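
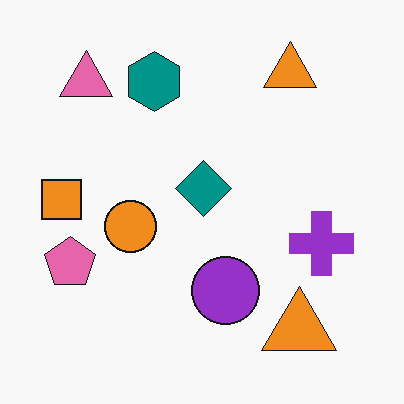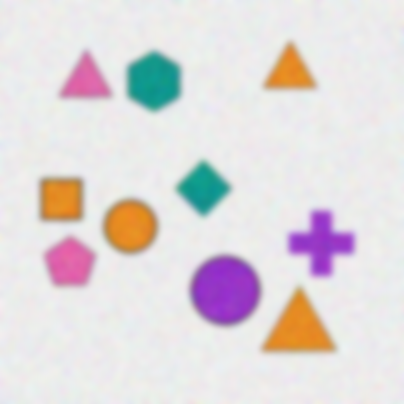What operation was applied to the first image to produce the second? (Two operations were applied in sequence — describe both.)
The image was degraded with heavy additive noise, then moderately blurred.

Random speckle covers the whole image, including the flat background. Shape edges and outlines are uniformly softened across the whole image.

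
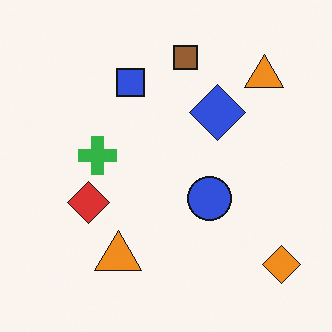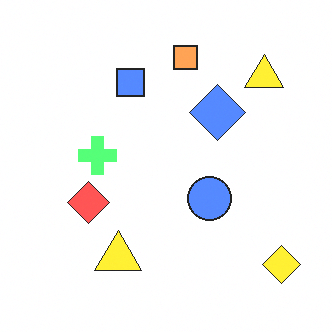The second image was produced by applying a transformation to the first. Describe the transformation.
The image was brightened a lot.

Every pixel — background and shapes alike — is uniformly brightened.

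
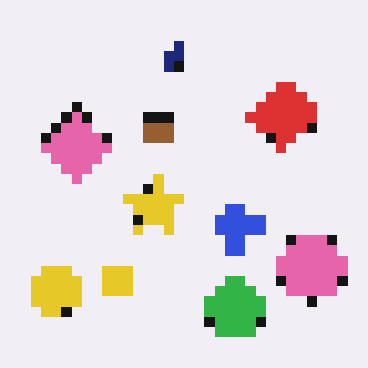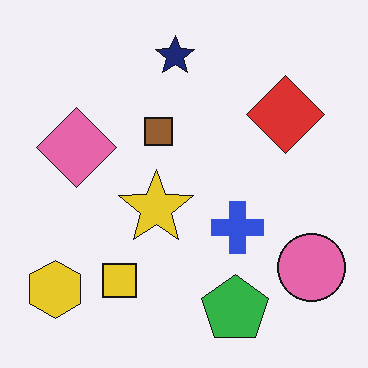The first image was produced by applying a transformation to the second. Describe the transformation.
This is the original image heavily pixelated into large blocks.

Shapes are reduced to large square blocks; fine edges and outlines are lost — a downscale-then-upscale (mosaic) effect.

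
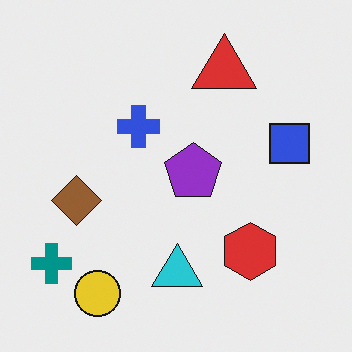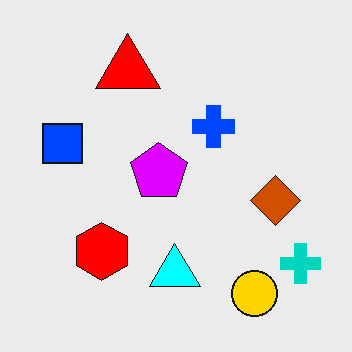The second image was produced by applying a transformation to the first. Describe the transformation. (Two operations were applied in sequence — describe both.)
It was made much more vivid (saturation change), then flipped horizontally (left ↔ right).

All colors are more vivid — a global saturation change. The teal cross is in the bottom-left of the first image and the bottom-right of the second — shapes on opposite sides of the vertical midline have swapped in a mirror flip.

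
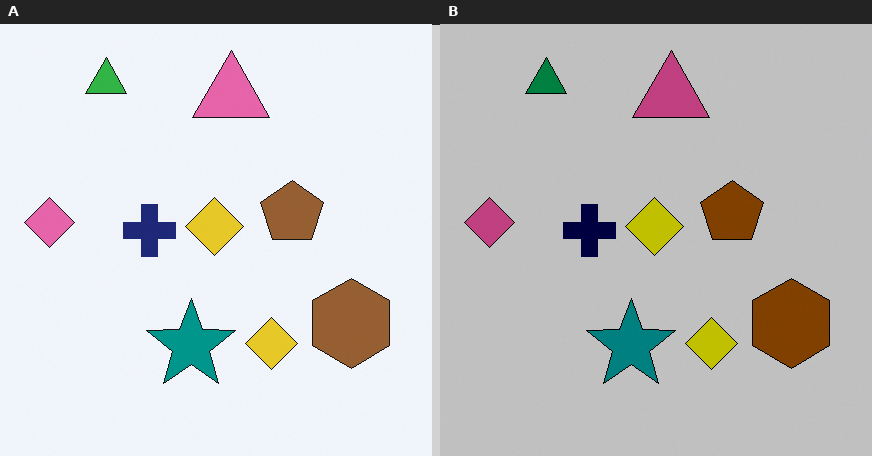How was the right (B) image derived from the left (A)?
This is the original image aggressively posterized.

Each flat color has snapped to a coarser quantized level — most visibly, the near-white background has dropped to a flat grey.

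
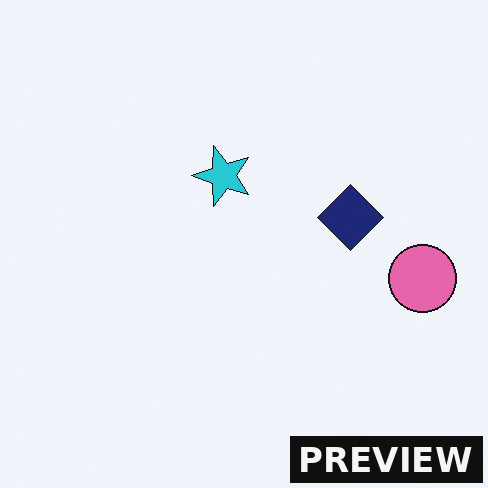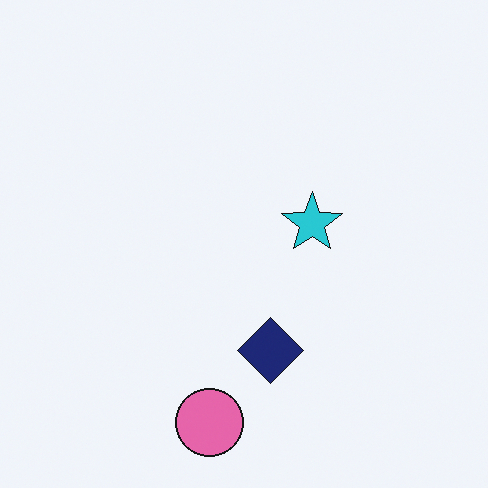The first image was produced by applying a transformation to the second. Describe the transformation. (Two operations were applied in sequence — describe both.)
The transformation is: rotated 90° counter-clockwise, then watermarked with the text "PREVIEW" in the lower-right corner.

The pink circle sits in the bottom of the second image and the right of the first — consistent with a whole-image 90° counter-clockwise rotation. A dark label reading "PREVIEW" appears in the lower-right corner.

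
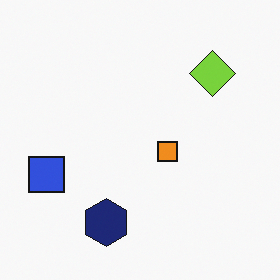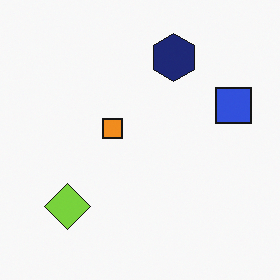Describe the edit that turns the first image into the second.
This is the original image rotated 180°.

The blue square sits in the left of the first image and the right of the second — consistent with a whole-image 180° rotation.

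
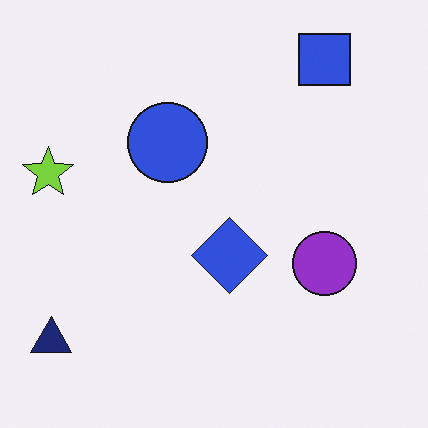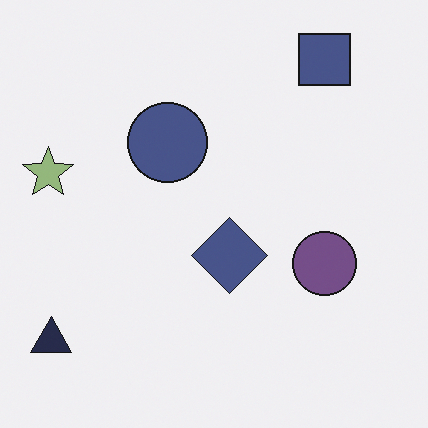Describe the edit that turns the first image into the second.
The transformation is: heavily desaturated.

All colors are more muted and greyish — a global saturation change.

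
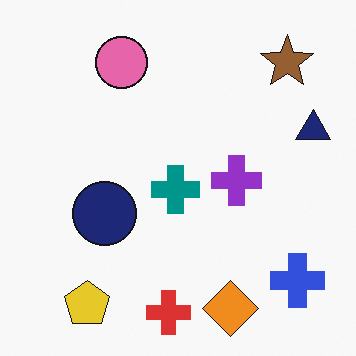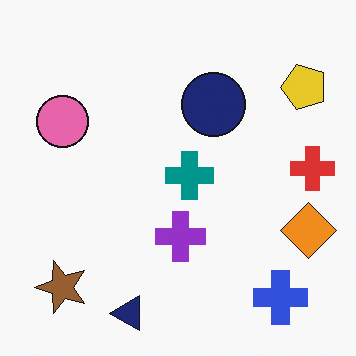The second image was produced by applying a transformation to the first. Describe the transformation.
The second image is the first transposed (reflected across the top-left ↔ bottom-right diagonal).

Shapes have swapped their row and column positions — what was in the top-right is now in the bottom-left — a diagonal reflection.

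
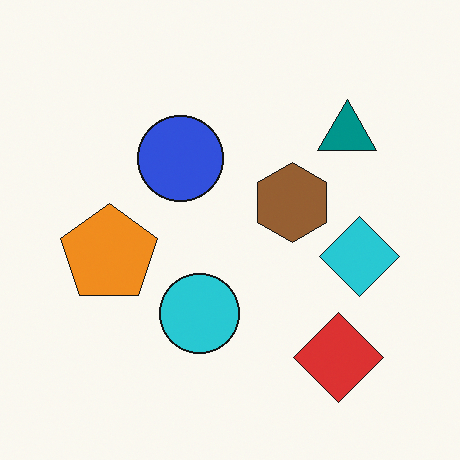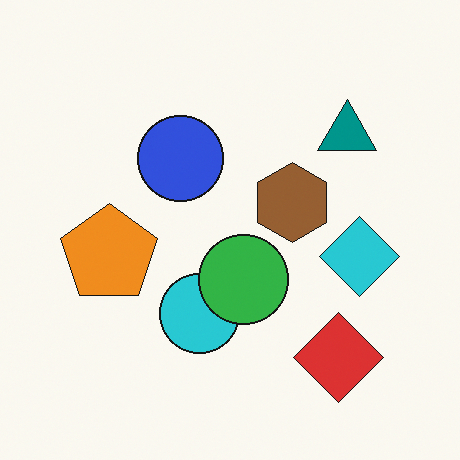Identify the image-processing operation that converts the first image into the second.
Overlaid with an additional green circle.

A green circle appears in the second image that is absent from the first.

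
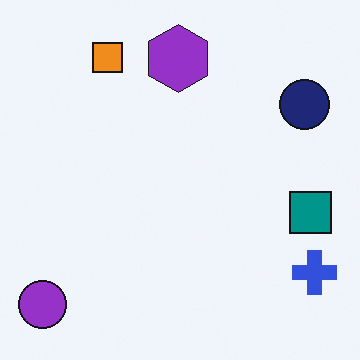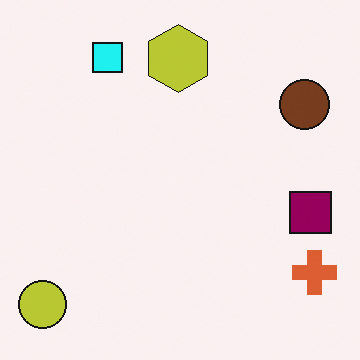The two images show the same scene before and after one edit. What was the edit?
Hue-shifted noticeably.

Every shape's color has rotated by the same amount around the hue wheel — a uniform hue shift.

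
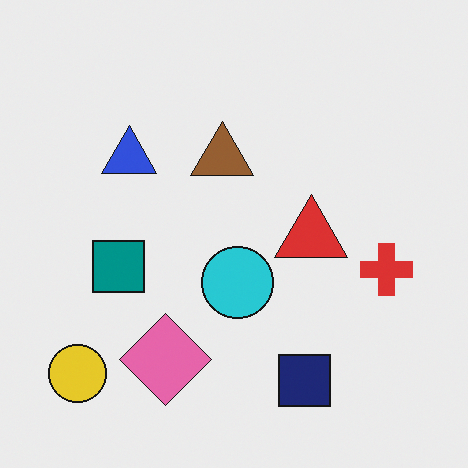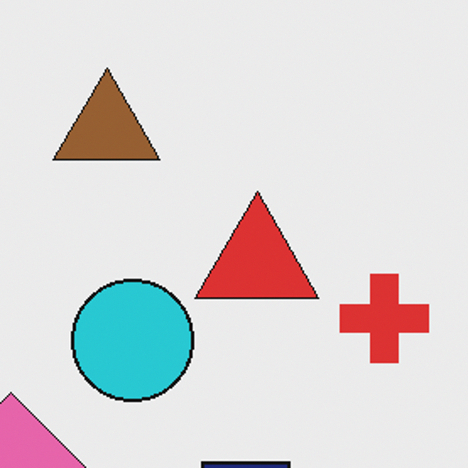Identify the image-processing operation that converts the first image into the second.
It was cropped tightly and scaled back up.

The visible shapes are larger and the field of view is narrower; shapes near the original edges may be partly or wholly outside the frame — a crop-and-rescale.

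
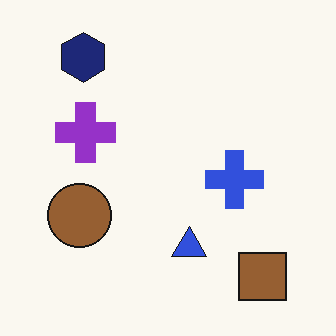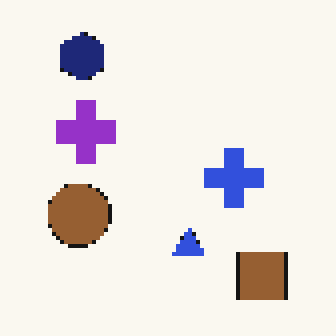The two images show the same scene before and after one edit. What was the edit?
Lightly pixelated (a mild mosaic effect).

Shapes are reduced to large square blocks; fine edges and outlines are lost — a downscale-then-upscale (mosaic) effect.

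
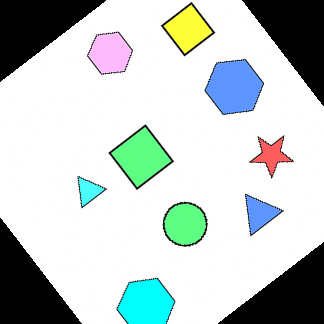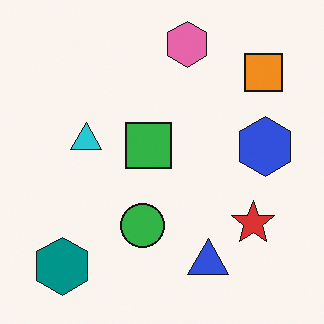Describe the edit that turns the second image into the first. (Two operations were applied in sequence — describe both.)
Noticeably brightened, then rotated counter-clockwise by a large amount — several tens of degrees.

Every pixel — background and shapes alike — is uniformly brightened. Every shape is tilted by the same angle and the image corners show triangular fill wedges — a whole-image rotation by a non-right angle.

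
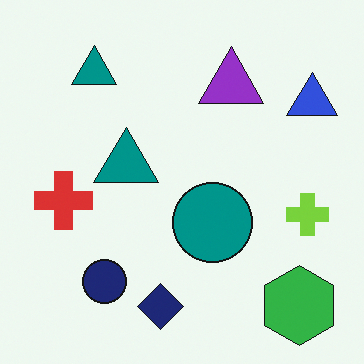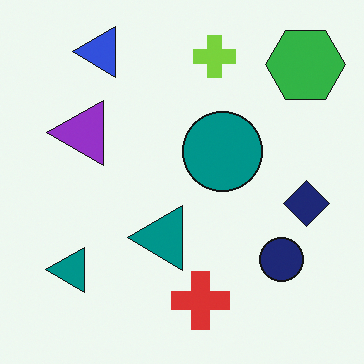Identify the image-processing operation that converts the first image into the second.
The transformation is: rotated 90° counter-clockwise.

The green hexagon sits in the bottom-right of the first image and the top-right of the second — consistent with a whole-image 90° counter-clockwise rotation.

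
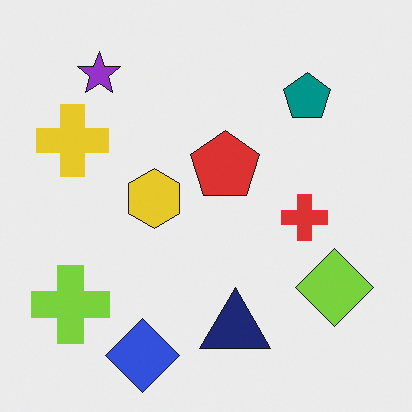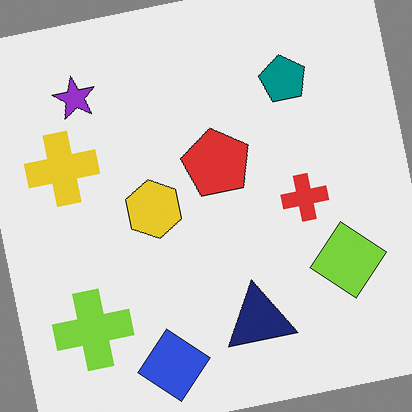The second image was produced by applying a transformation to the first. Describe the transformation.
The image was rotated counter-clockwise by a few degrees.

Every shape is tilted by the same angle and the image corners show triangular fill wedges — a whole-image rotation by a non-right angle.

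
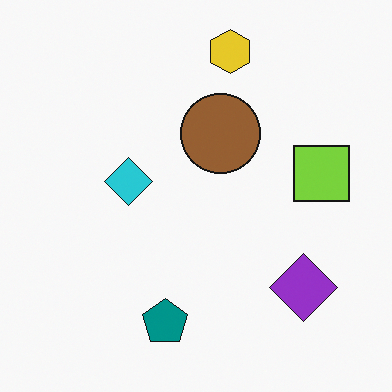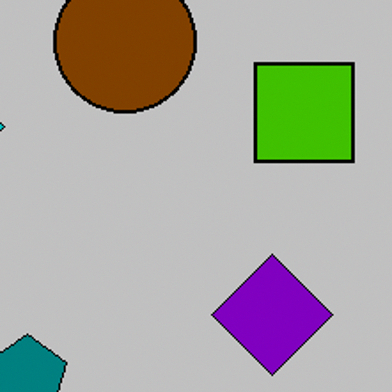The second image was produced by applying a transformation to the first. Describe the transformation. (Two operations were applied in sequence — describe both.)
Heavily posterized to just a handful of flat colors, then cropped tightly and scaled back up.

Each flat color has snapped to a coarser quantized level — most visibly, the near-white background has dropped to a flat grey. The visible shapes are larger and the field of view is narrower; shapes near the original edges may be partly or wholly outside the frame — a crop-and-rescale.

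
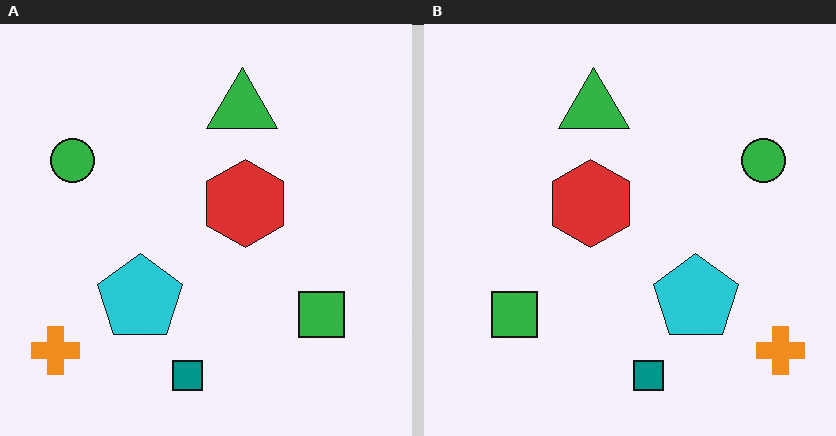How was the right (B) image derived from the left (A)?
This is the original image flipped horizontally (left ↔ right).

The orange cross is in the bottom-left of the left (A) image and the bottom-right of the right (B) — shapes on opposite sides of the vertical midline have swapped in a mirror flip.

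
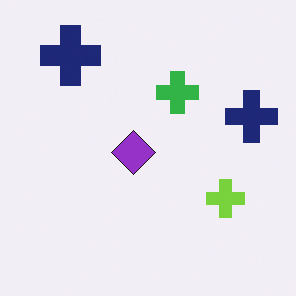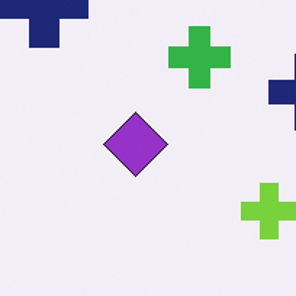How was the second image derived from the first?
It was cropped to a modestly smaller region and rescaled.

The visible shapes are larger and the field of view is narrower; shapes near the original edges may be partly or wholly outside the frame — a crop-and-rescale.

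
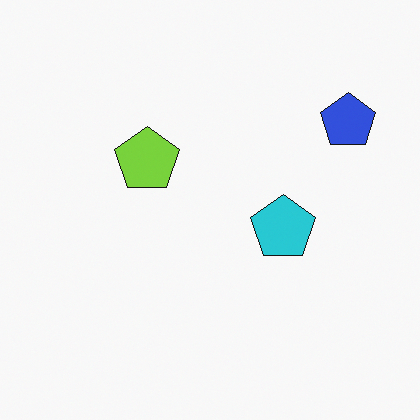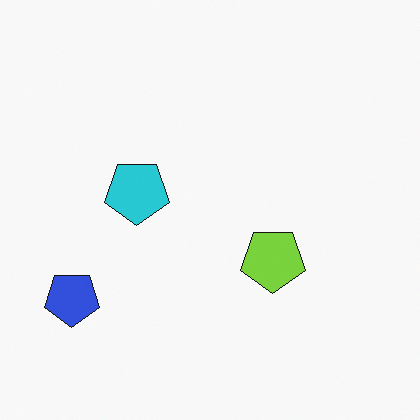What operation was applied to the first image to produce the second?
It was rotated 180°.

The blue pentagon sits in the top-right of the first image and the bottom-left of the second — consistent with a whole-image 180° rotation.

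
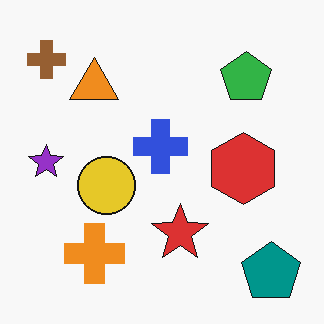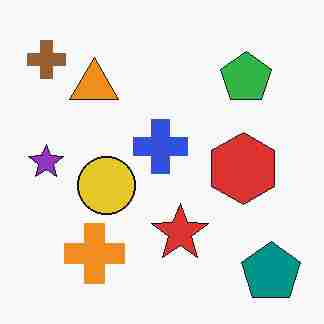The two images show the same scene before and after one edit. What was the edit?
The second image is the first heavily JPEG-compressed with obvious blocking artifacts.

Blocky 8×8 compression artifacts appear around shape edges and the flat background shows ringing — characteristic JPEG degradation.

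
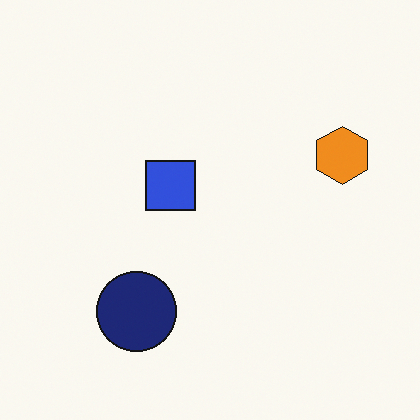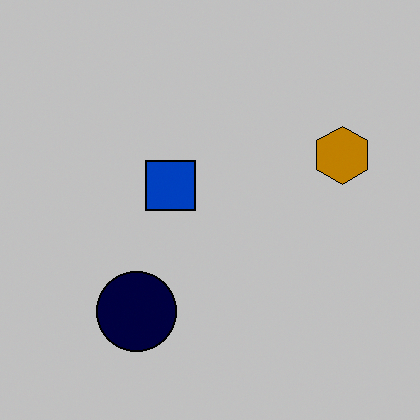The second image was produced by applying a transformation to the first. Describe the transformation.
It was aggressively posterized.

Each flat color has snapped to a coarser quantized level — most visibly, the near-white background has dropped to a flat grey.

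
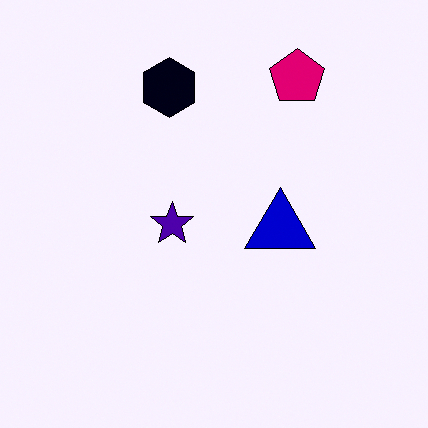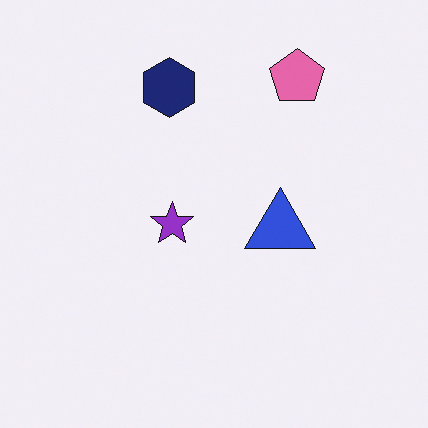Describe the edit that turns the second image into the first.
This is the original image boosted in contrast.

Tones are pushed away from mid-grey across the whole image — a global contrast change.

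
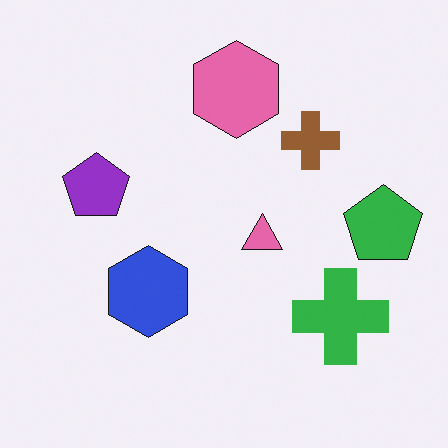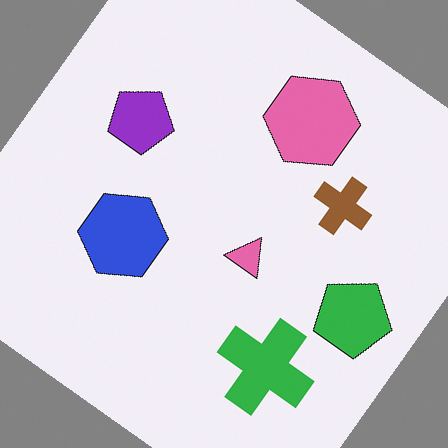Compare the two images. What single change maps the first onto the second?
It was rotated clockwise by a large amount — several tens of degrees.

Every shape is tilted by the same angle and the image corners show triangular fill wedges — a whole-image rotation by a non-right angle.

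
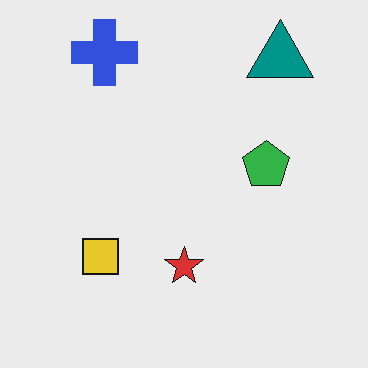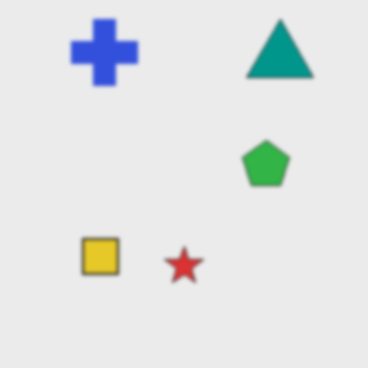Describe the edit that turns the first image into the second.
The second image is the first lightly blurred.

Shape edges and outlines are uniformly softened across the whole image.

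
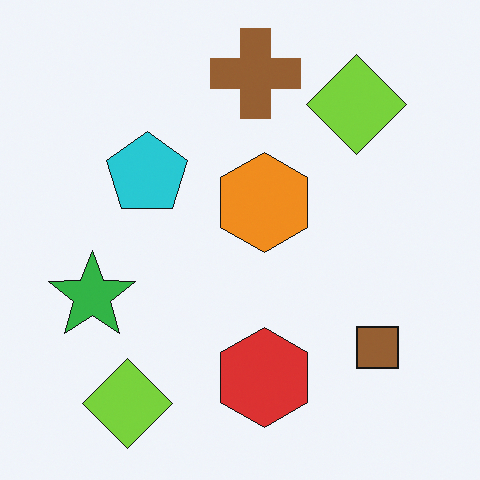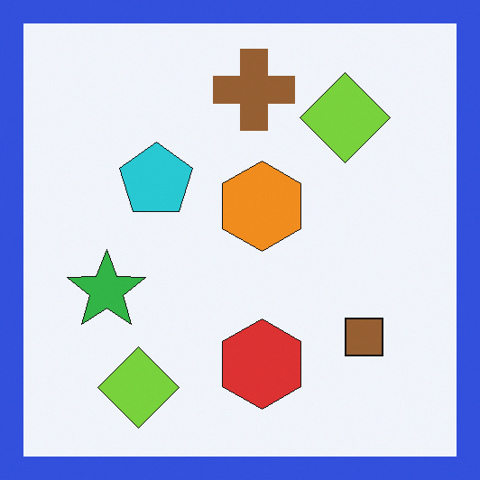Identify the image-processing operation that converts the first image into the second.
Framed with a blue border.

A solid blue frame runs around the edge of the second image, with the content slightly shrunk inside it.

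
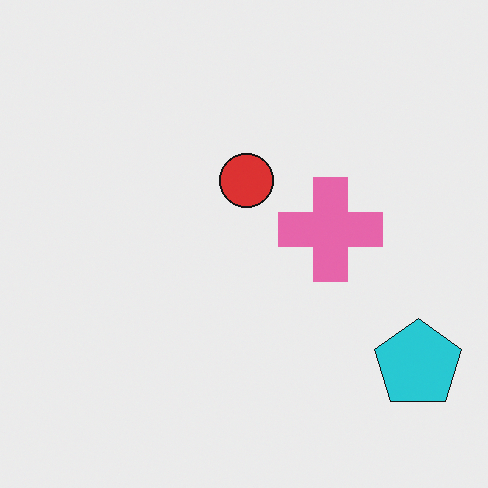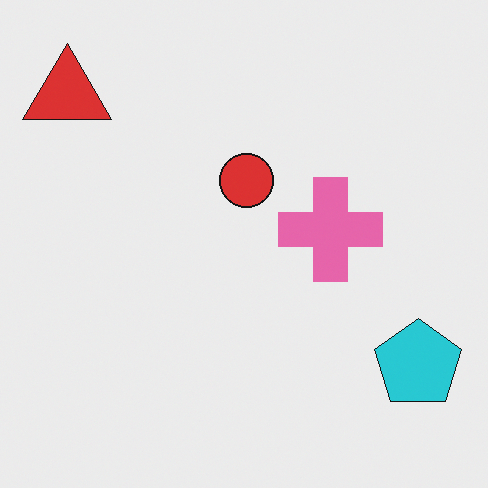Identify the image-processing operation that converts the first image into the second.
The transformation is: overlaid with an additional red triangle.

A red triangle appears in the second image that is absent from the first.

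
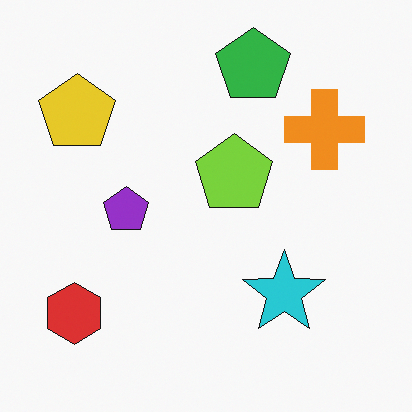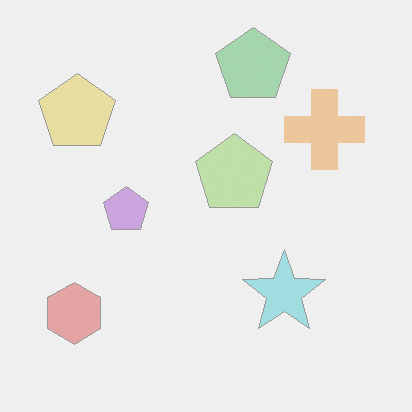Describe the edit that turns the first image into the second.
The image was given much lower contrast.

Tones are pushed toward mid-grey across the whole image — a global contrast change.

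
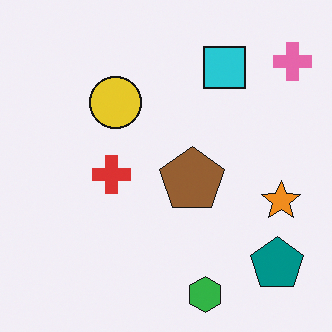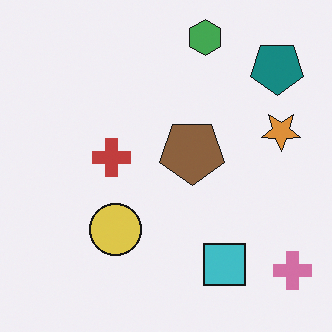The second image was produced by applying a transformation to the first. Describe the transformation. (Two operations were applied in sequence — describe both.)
It was flipped vertically (top ↔ bottom), then slightly desaturated.

The green hexagon is in the bottom of the first image and the top of the second — shapes on opposite sides of the horizontal midline have swapped in a mirror flip. All colors are more muted and greyish — a global saturation change.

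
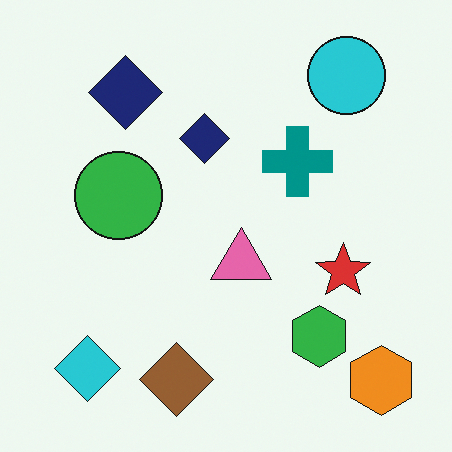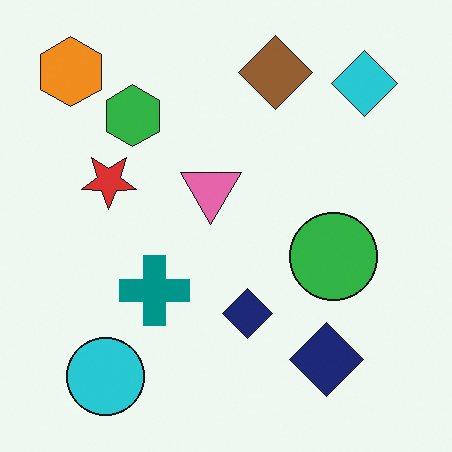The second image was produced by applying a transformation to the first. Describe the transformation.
It was rotated 180°.

The orange hexagon sits in the bottom-right of the first image and the top-left of the second — consistent with a whole-image 180° rotation.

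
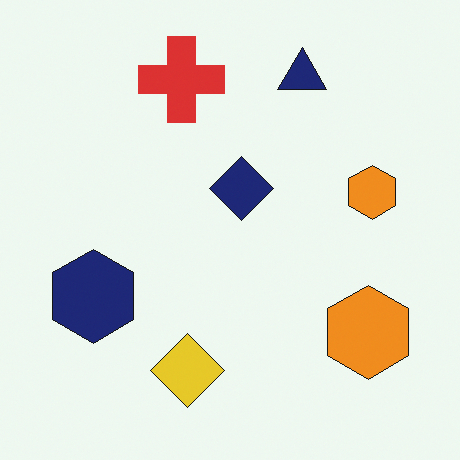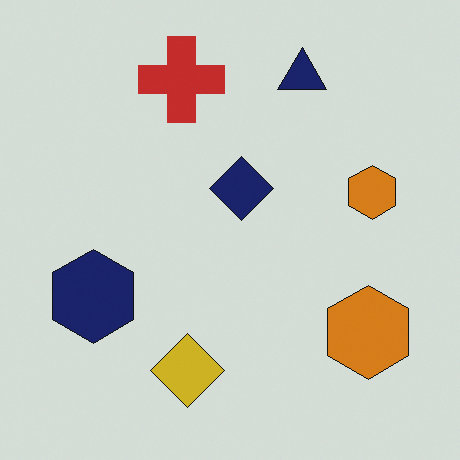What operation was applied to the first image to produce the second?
The image was darkened a little.

Every pixel — background and shapes alike — is uniformly darkened.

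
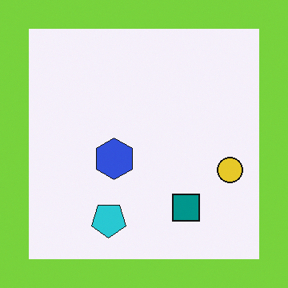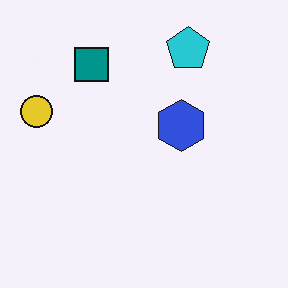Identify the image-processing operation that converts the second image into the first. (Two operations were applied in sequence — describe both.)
This is the original image rotated 180°, then framed with a lime border.

The yellow circle sits in the left of the second image and the right of the first — consistent with a whole-image 180° rotation. A solid lime frame runs around the edge of the first image, with the content slightly shrunk inside it.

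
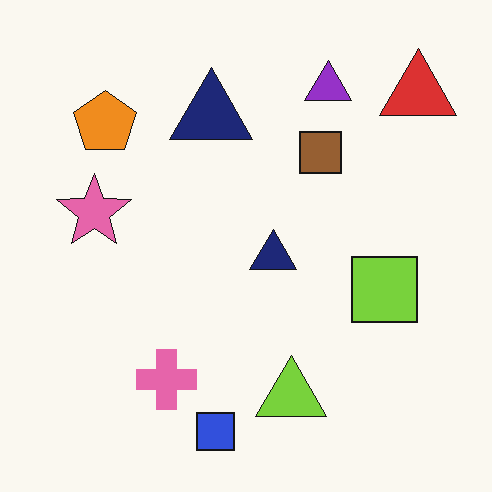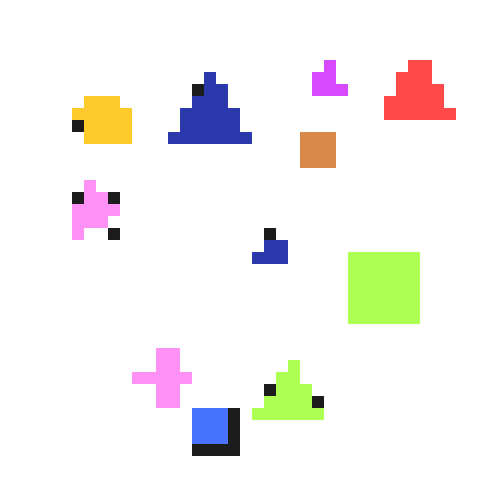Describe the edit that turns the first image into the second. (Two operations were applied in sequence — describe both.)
Noticeably brightened, then coarsely pixelated.

Every pixel — background and shapes alike — is uniformly brightened. Shapes are reduced to large square blocks; fine edges and outlines are lost — a downscale-then-upscale (mosaic) effect.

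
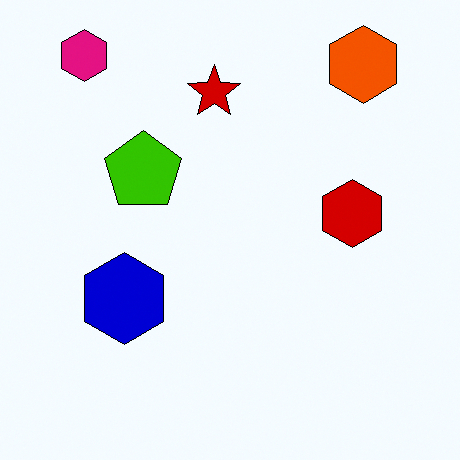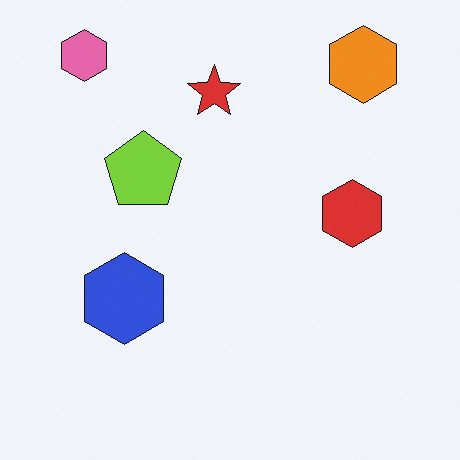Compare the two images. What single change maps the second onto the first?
It was boosted in contrast.

Tones are pushed away from mid-grey across the whole image — a global contrast change.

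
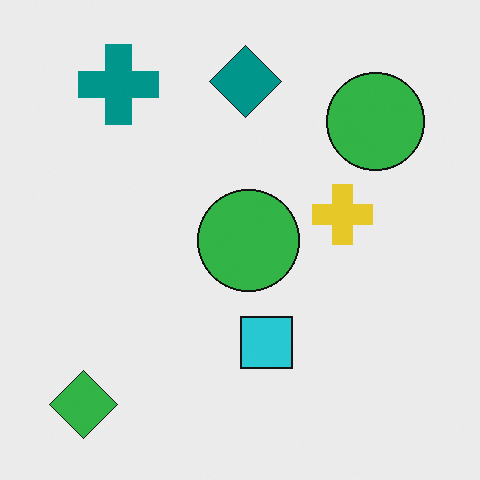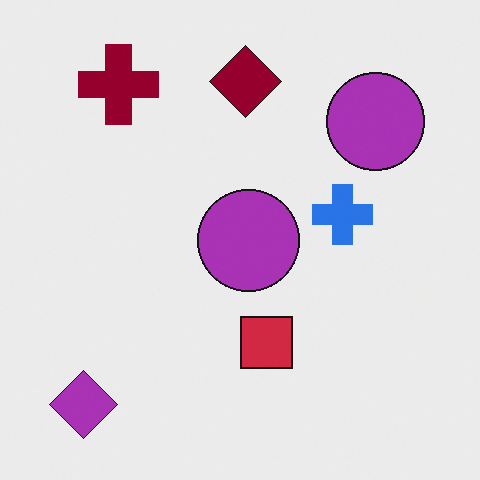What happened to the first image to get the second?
The image was hue-shifted by a large amount.

Every shape's color has rotated by the same amount around the hue wheel — a uniform hue shift.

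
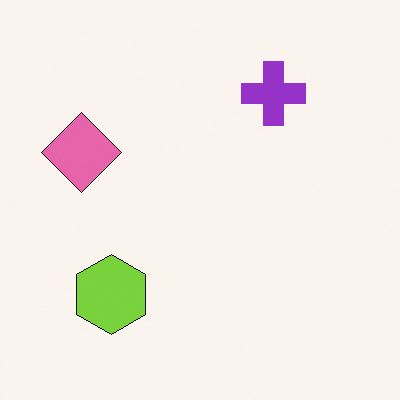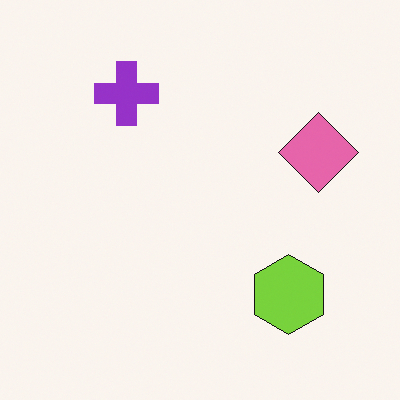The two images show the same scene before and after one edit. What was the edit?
This is the original image flipped horizontally (left ↔ right).

The pink diamond is in the left of the first image and the right of the second — shapes on opposite sides of the vertical midline have swapped in a mirror flip.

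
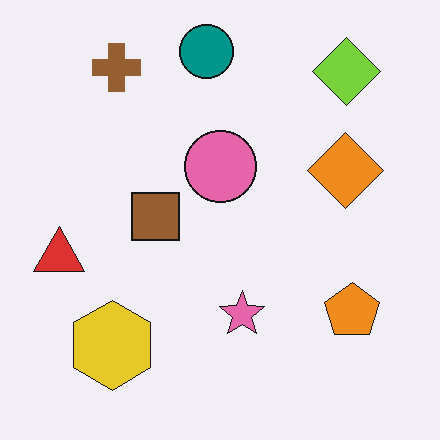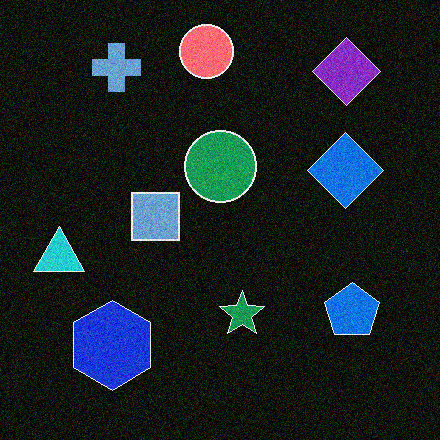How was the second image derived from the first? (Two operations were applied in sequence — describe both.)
The transformation is: color-inverted (negative), then degraded with moderate additive noise.

The light background has become dark and every shape's color is its complement — a photographic negative. Random speckle covers the whole image, including the flat background.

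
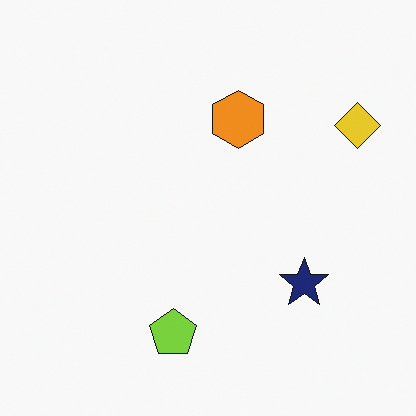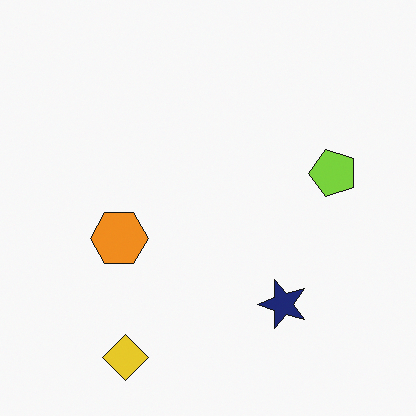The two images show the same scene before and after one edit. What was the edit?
The image was transposed (reflected across the top-left ↔ bottom-right diagonal).

Shapes have swapped their row and column positions — what was in the top-right is now in the bottom-left — a diagonal reflection.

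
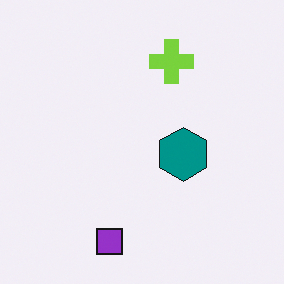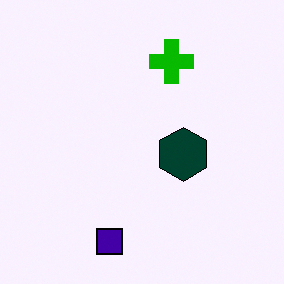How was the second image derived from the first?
The image was boosted in contrast.

Tones are pushed away from mid-grey across the whole image — a global contrast change.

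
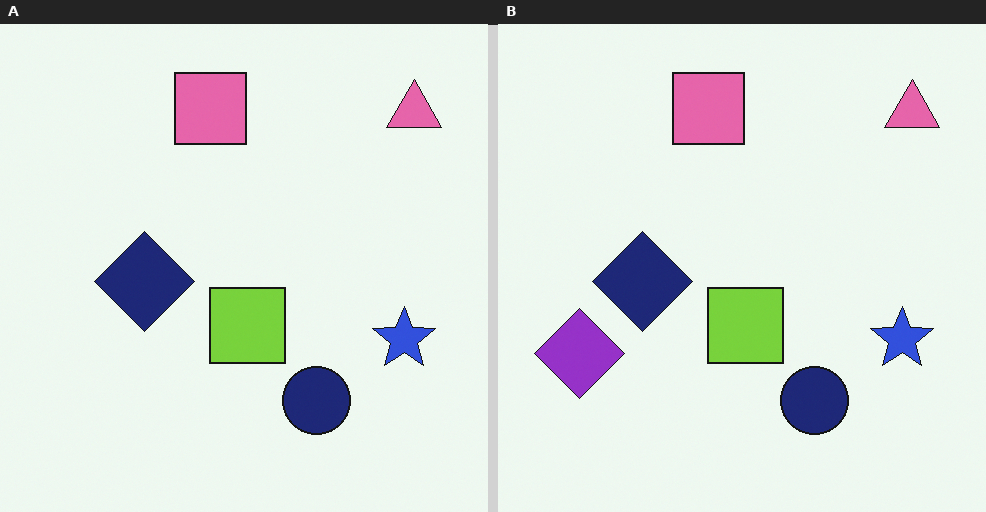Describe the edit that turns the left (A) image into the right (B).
The image was overlaid with an additional purple diamond.

A purple diamond appears in the right (B) image that is absent from the left (A).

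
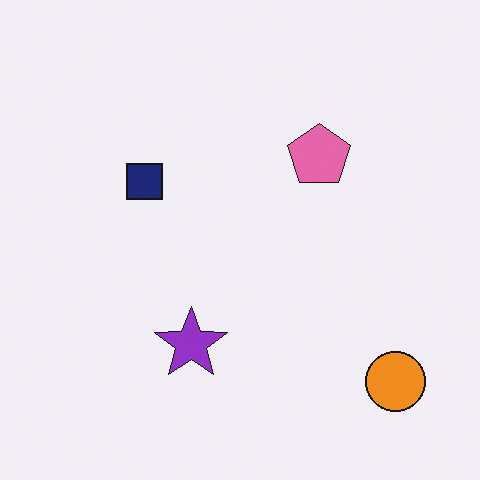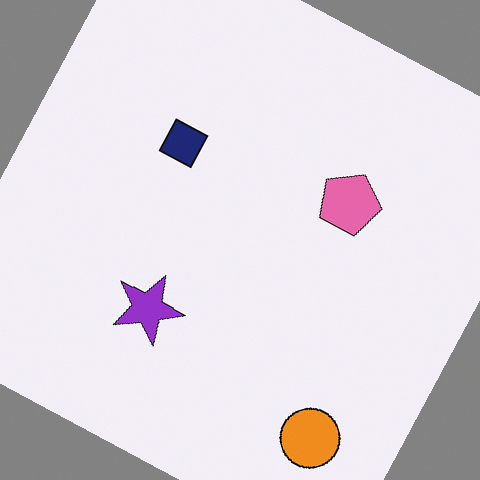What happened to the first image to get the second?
It was rotated clockwise by a moderate amount.

Every shape is tilted by the same angle and the image corners show triangular fill wedges — a whole-image rotation by a non-right angle.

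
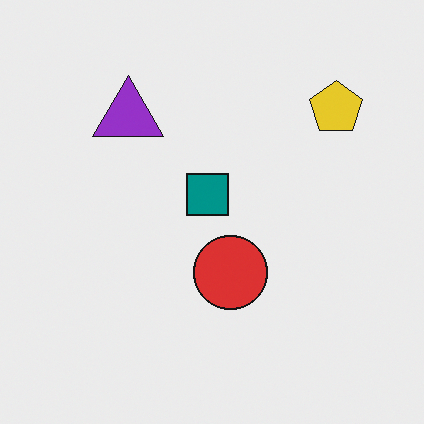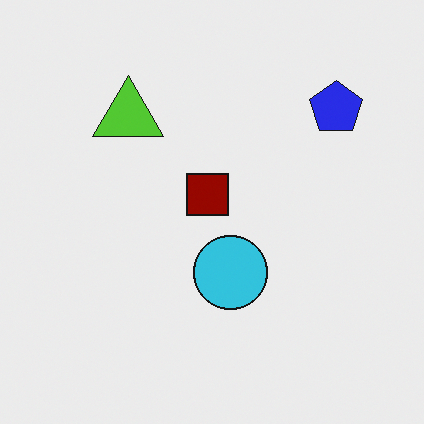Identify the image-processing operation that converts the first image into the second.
Hue-shifted through roughly half the color wheel.

Every shape's color has rotated by the same amount around the hue wheel — a uniform hue shift.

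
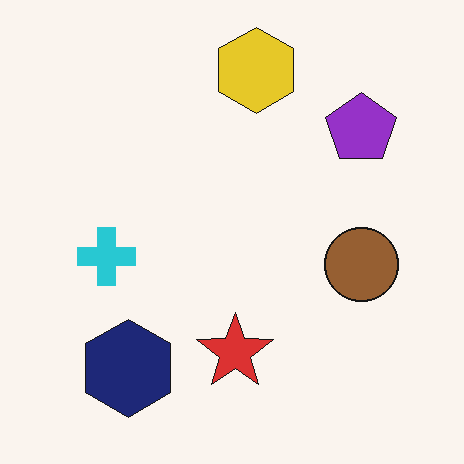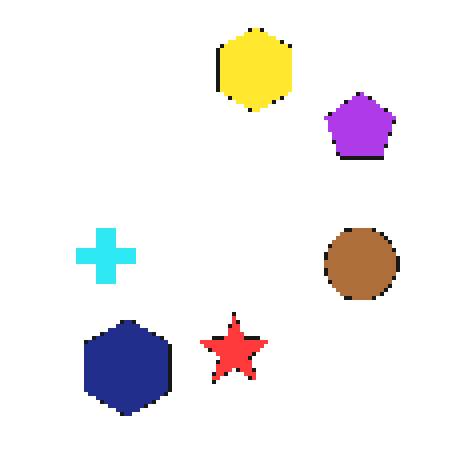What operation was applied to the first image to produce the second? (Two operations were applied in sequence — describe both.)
The image was slightly brightened, then lightly pixelated (a mild mosaic effect).

Every pixel — background and shapes alike — is uniformly brightened. Shapes are reduced to large square blocks; fine edges and outlines are lost — a downscale-then-upscale (mosaic) effect.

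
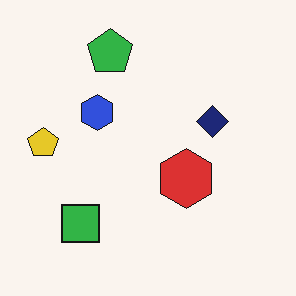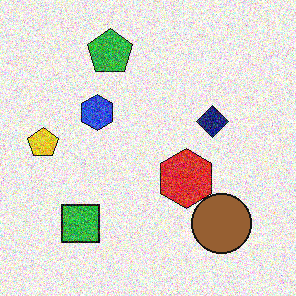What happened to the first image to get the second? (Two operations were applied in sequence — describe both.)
It was degraded with strong gaussian noise, then overlaid with an additional brown circle.

Random speckle covers the whole image, including the flat background. A brown circle appears in the second image that is absent from the first.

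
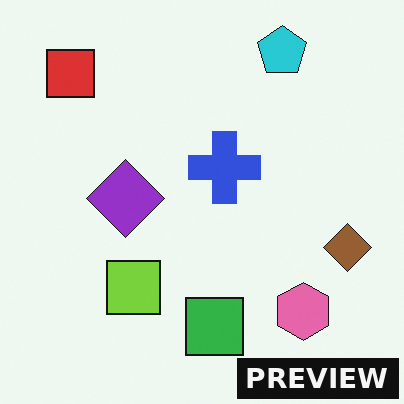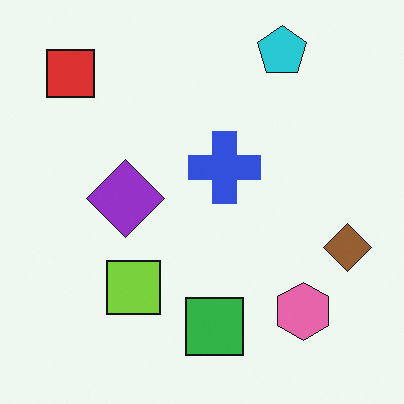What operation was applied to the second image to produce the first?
Watermarked with the text "PREVIEW" in the lower-right corner.

A dark label reading "PREVIEW" appears in the lower-right corner.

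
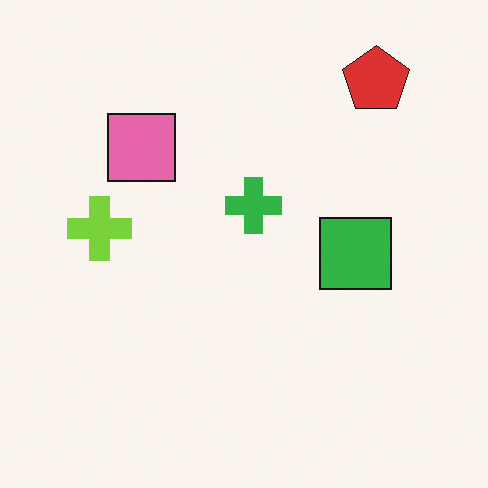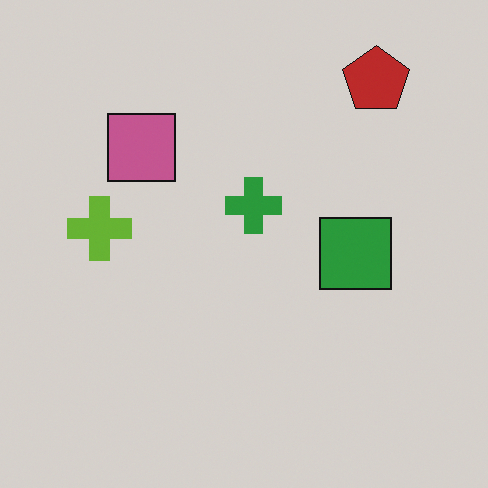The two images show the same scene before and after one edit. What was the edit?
The second image is the first slightly darkened.

Every pixel — background and shapes alike — is uniformly darkened.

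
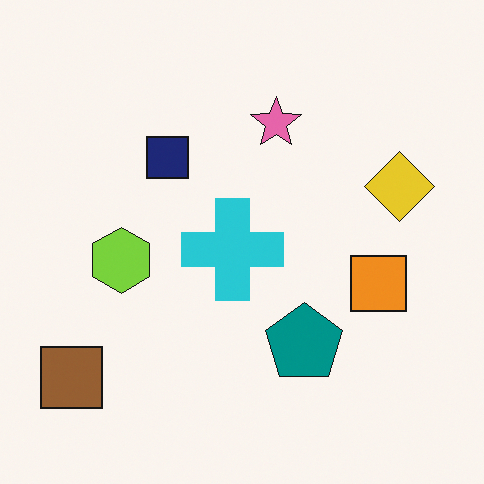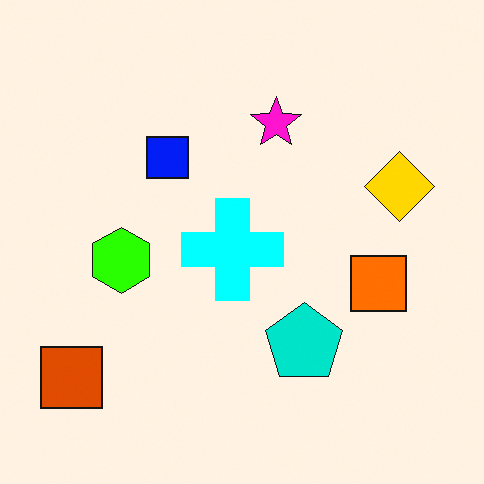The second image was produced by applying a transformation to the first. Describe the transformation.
It was made much more vivid (saturation change).

All colors are more vivid — a global saturation change.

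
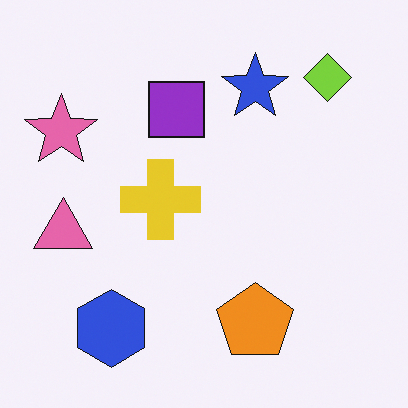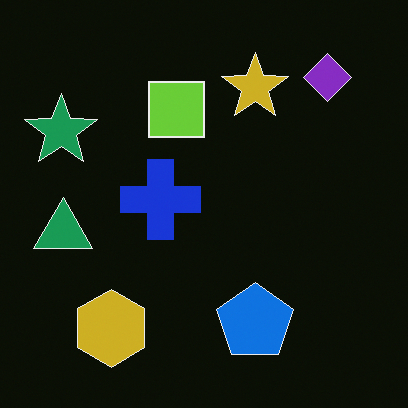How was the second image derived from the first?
Color-inverted (negative).

The light background has become dark and every shape's color is its complement — a photographic negative.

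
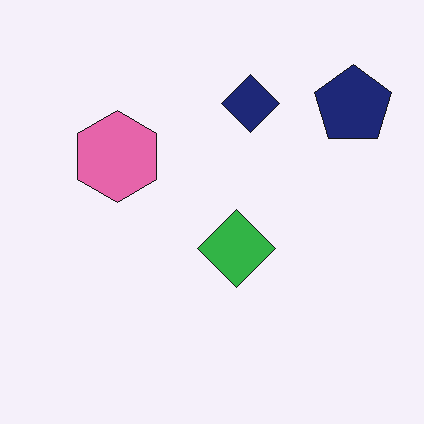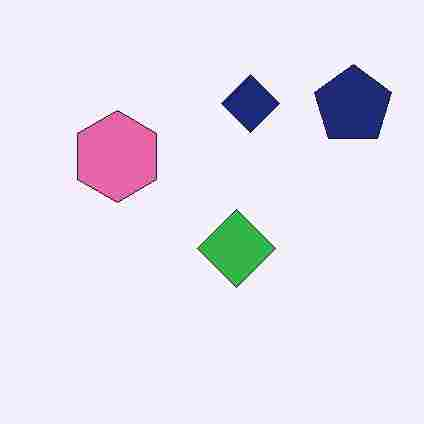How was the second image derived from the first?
This is the original image degraded with heavy JPEG compression.

Blocky 8×8 compression artifacts appear around shape edges and the flat background shows ringing — characteristic JPEG degradation.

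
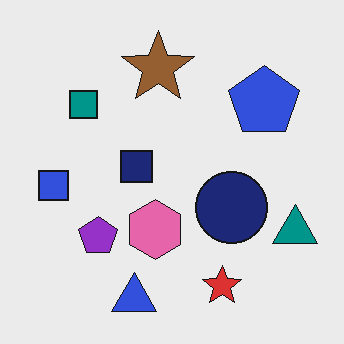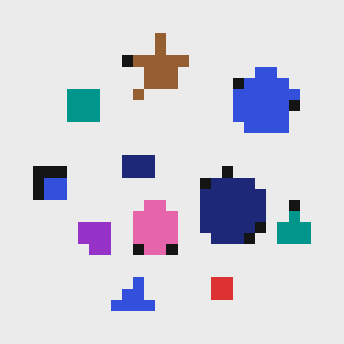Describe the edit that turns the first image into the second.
The second image is the first heavily pixelated into large blocks.

Shapes are reduced to large square blocks; fine edges and outlines are lost — a downscale-then-upscale (mosaic) effect.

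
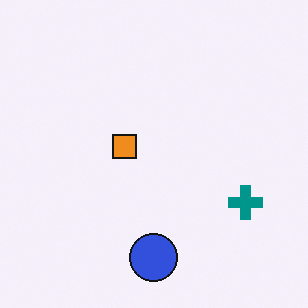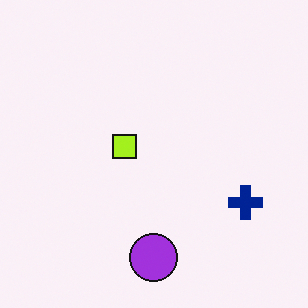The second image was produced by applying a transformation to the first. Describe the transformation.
The second image is the first hue-shifted by a small amount.

Every shape's color has rotated by the same amount around the hue wheel — a uniform hue shift.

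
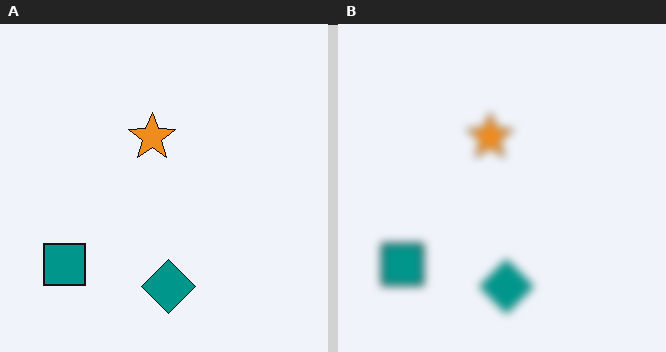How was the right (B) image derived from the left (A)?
This is the original image moderately blurred.

Shape edges and outlines are uniformly softened across the whole image.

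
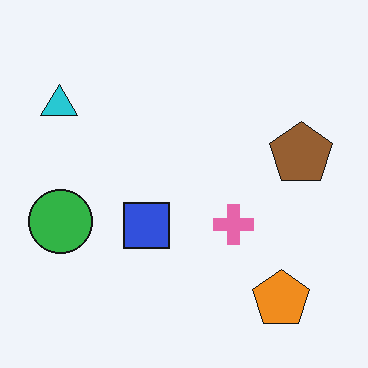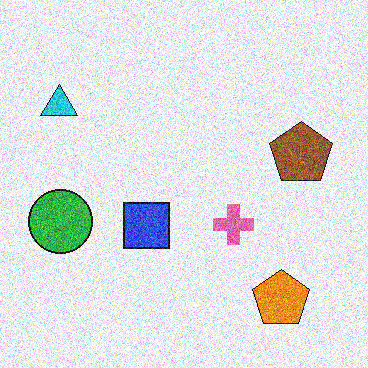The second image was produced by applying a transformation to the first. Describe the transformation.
The second image is the first degraded with strong gaussian noise.

Random speckle covers the whole image, including the flat background.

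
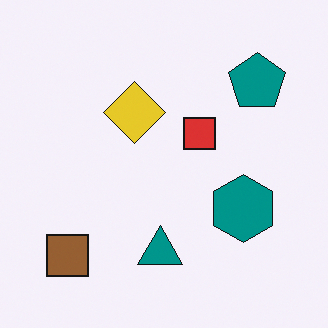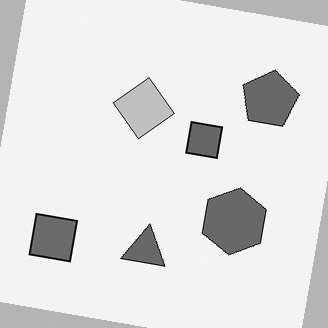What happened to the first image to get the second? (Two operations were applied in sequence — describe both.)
Converted to grayscale, then rotated clockwise by a small amount.

All color is removed — every shape is now a shade of grey. Every shape is tilted by the same angle and the image corners show triangular fill wedges — a whole-image rotation by a non-right angle.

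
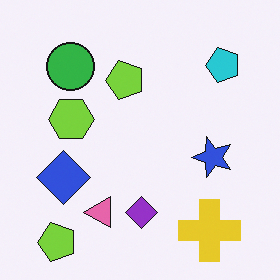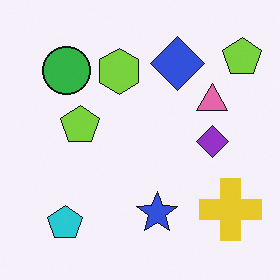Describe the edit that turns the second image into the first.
The transformation is: transposed (reflected across the top-left ↔ bottom-right diagonal).

Shapes have swapped their row and column positions — what was in the top-right is now in the bottom-left — a diagonal reflection.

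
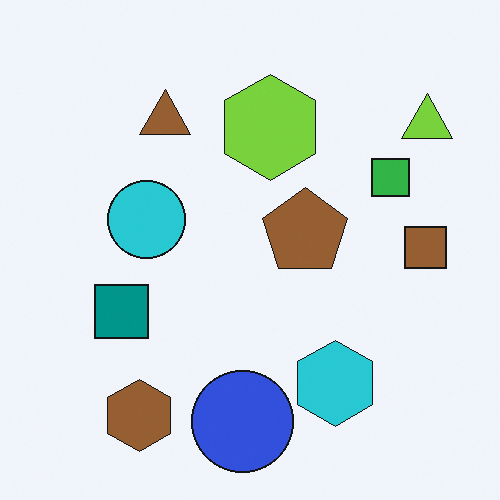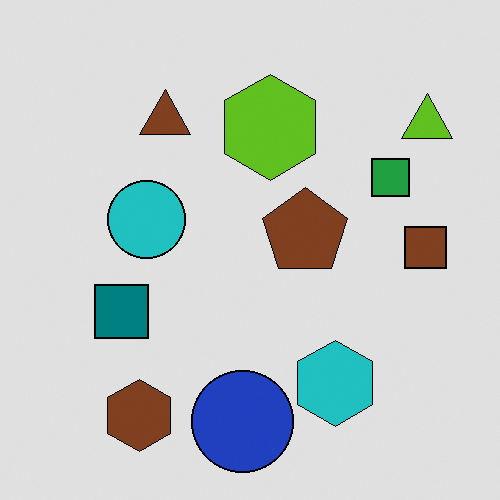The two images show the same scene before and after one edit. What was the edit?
The image was moderately posterized.

Each flat color has snapped to a coarser quantized level — most visibly, the near-white background has dropped to a flat grey.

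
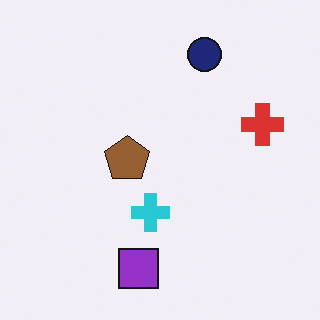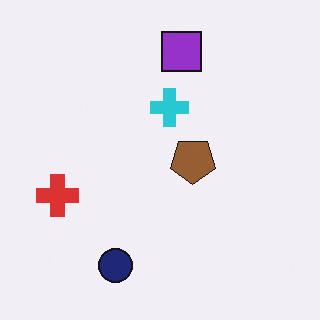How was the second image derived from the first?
This is the original image rotated 180°.

The navy circle sits in the top of the first image and the bottom of the second — consistent with a whole-image 180° rotation.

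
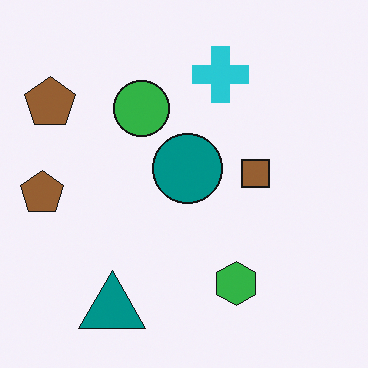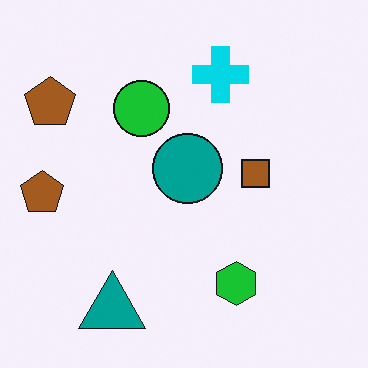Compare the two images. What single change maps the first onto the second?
The image was slightly oversaturated.

All colors are more vivid — a global saturation change.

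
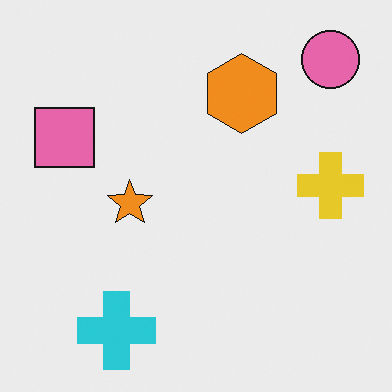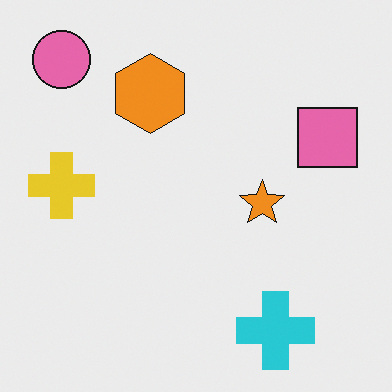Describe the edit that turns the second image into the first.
The image was flipped horizontally (left ↔ right).

The yellow cross is in the left of the second image and the right of the first — shapes on opposite sides of the vertical midline have swapped in a mirror flip.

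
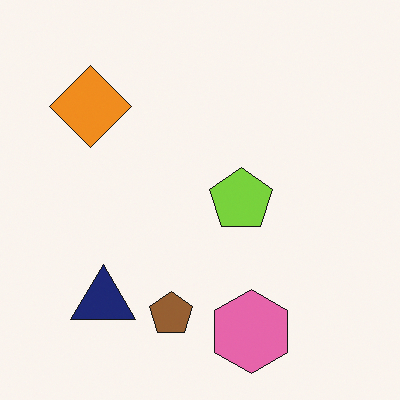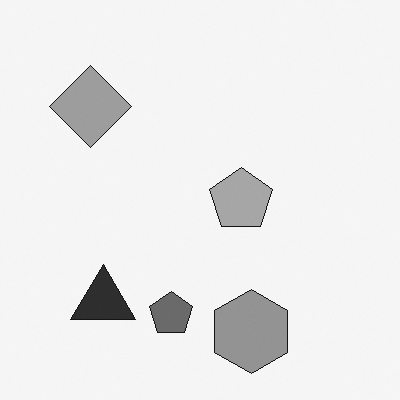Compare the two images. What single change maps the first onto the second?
It was converted to grayscale.

All color is removed — every shape is now a shade of grey.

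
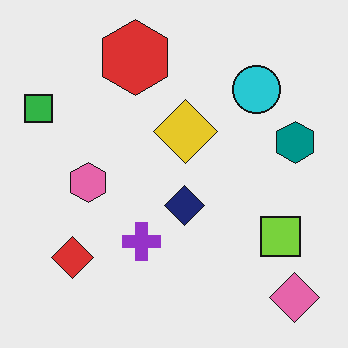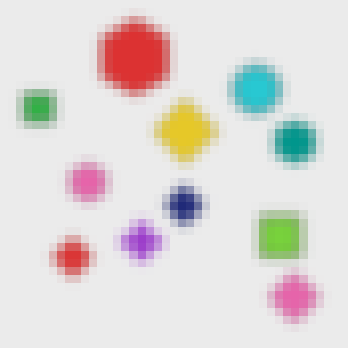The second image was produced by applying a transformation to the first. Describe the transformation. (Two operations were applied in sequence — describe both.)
Heavily blurred, then pixelated into visible square blocks.

Shape edges and outlines are uniformly softened across the whole image. Shapes are reduced to large square blocks; fine edges and outlines are lost — a downscale-then-upscale (mosaic) effect.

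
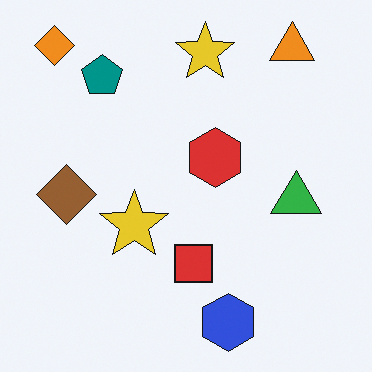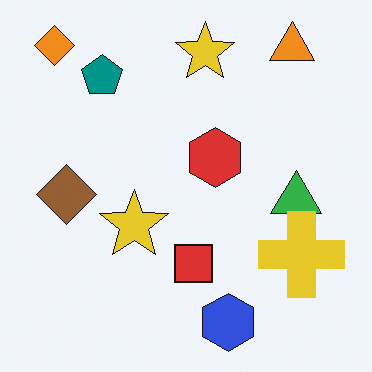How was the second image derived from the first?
The transformation is: overlaid with an additional yellow cross.

A yellow cross appears in the second image that is absent from the first.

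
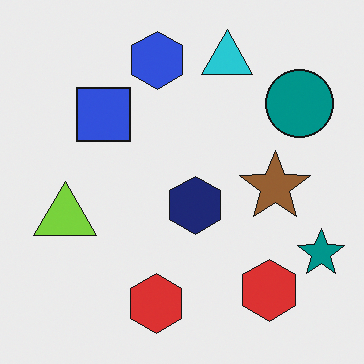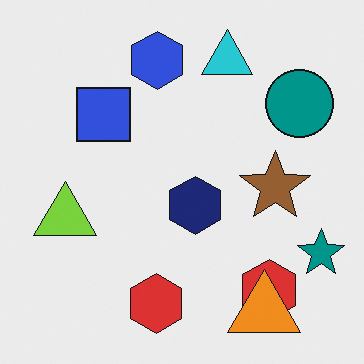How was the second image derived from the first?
The image was overlaid with an additional orange triangle.

An orange triangle appears in the second image that is absent from the first.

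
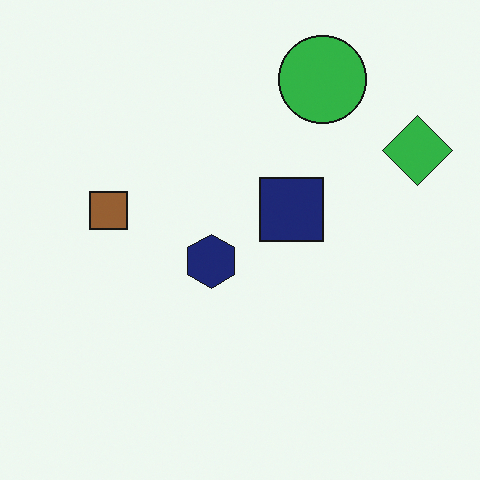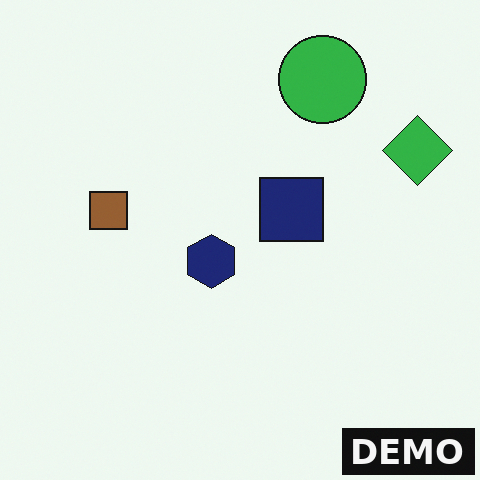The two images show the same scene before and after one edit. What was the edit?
Watermarked with the text "DEMO" in the lower-right corner.

A dark label reading "DEMO" appears in the lower-right corner.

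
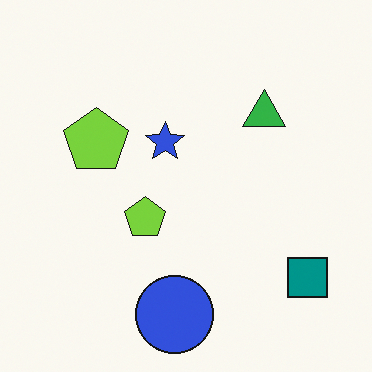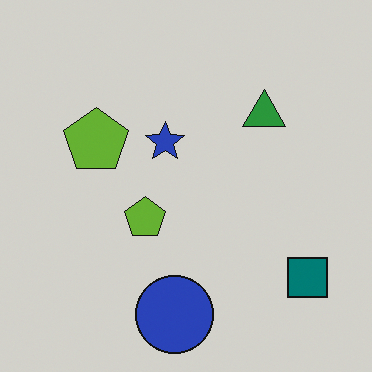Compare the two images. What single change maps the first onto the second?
It was darkened a little.

Every pixel — background and shapes alike — is uniformly darkened.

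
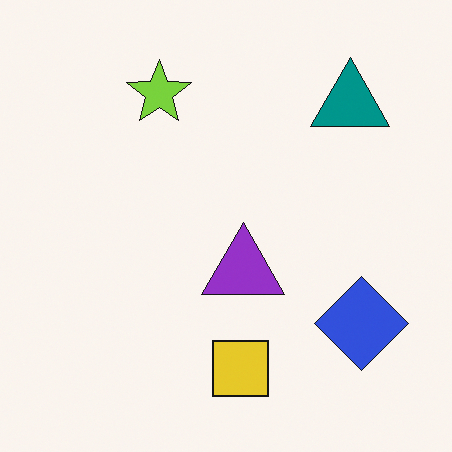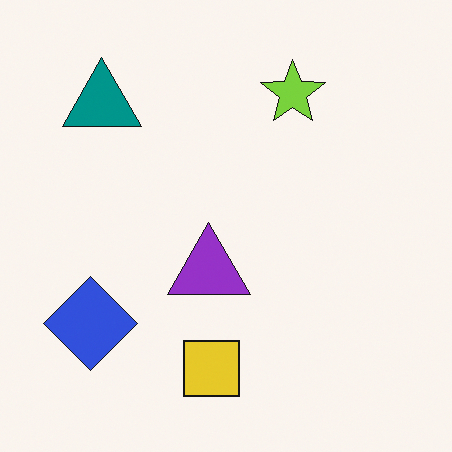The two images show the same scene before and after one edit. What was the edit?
This is the original image flipped horizontally (left ↔ right).

The blue diamond is in the bottom-right of the first image and the bottom-left of the second — shapes on opposite sides of the vertical midline have swapped in a mirror flip.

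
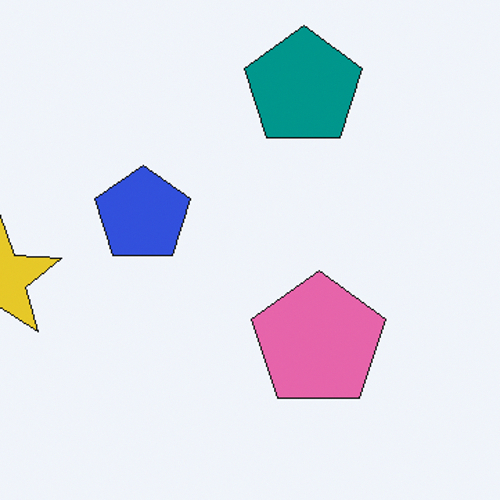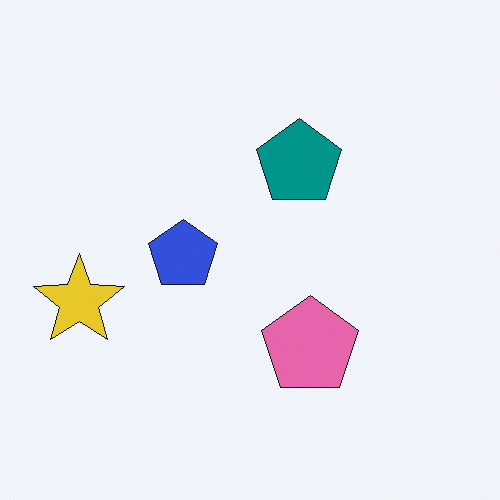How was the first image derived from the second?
The image was cropped to a modestly smaller region and rescaled.

The visible shapes are larger and the field of view is narrower; shapes near the original edges may be partly or wholly outside the frame — a crop-and-rescale.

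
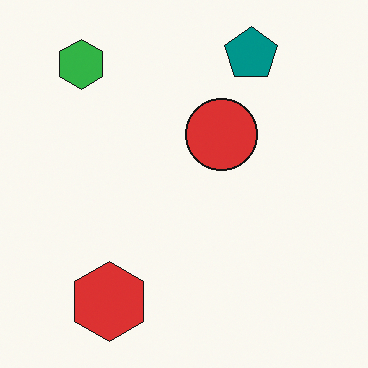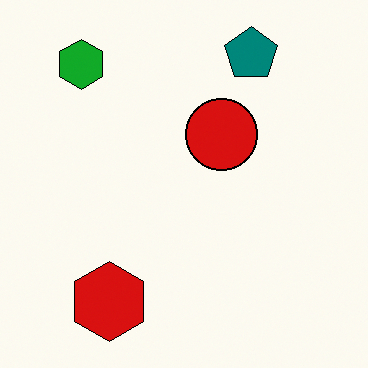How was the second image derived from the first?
The second image is the first given slightly increased contrast.

Tones are pushed away from mid-grey across the whole image — a global contrast change.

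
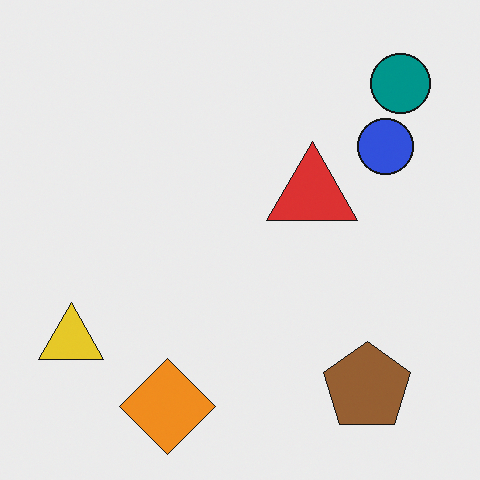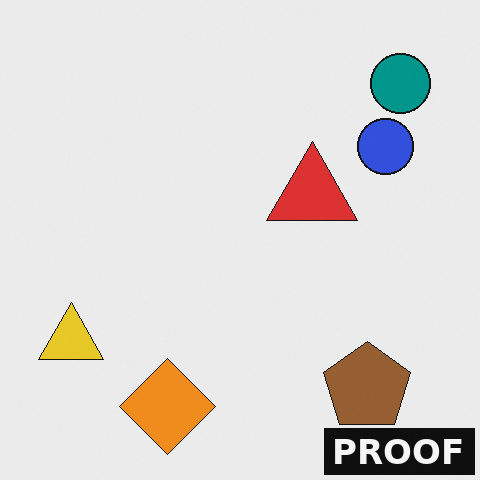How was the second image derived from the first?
This is the original image watermarked with the text "PROOF" in the lower-right corner.

A dark label reading "PROOF" appears in the lower-right corner.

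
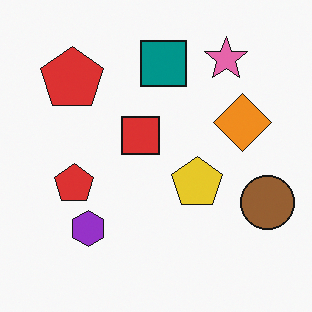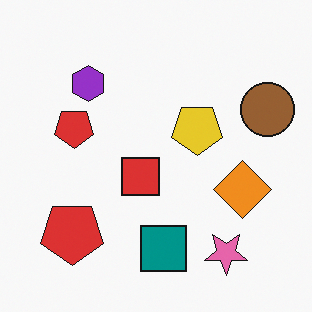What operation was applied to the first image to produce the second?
The image was flipped vertically (top ↔ bottom).

The pink star is in the top-right of the first image and the bottom-right of the second — shapes on opposite sides of the horizontal midline have swapped in a mirror flip.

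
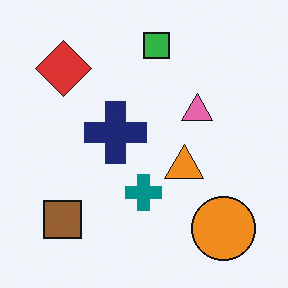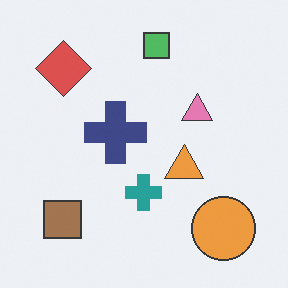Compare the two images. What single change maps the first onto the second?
Given slightly reduced contrast.

Tones are pushed toward mid-grey across the whole image — a global contrast change.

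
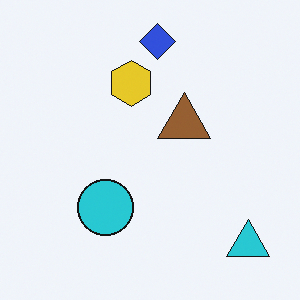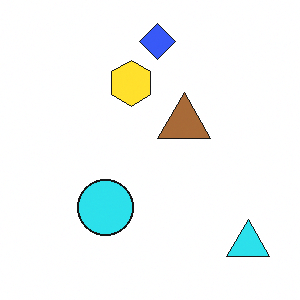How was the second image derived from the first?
The second image is the first brightened a little.

Every pixel — background and shapes alike — is uniformly brightened.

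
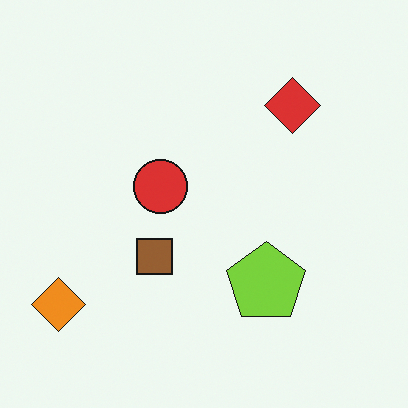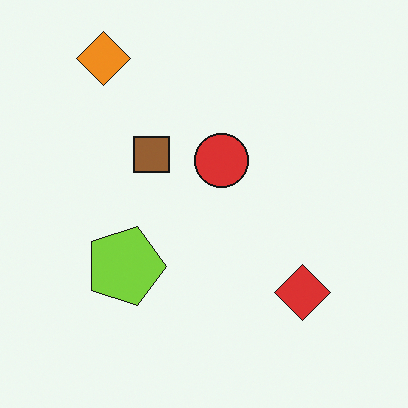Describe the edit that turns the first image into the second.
The transformation is: rotated 90° clockwise.

The orange diamond sits in the bottom-left of the first image and the top-left of the second — consistent with a whole-image 90° clockwise rotation.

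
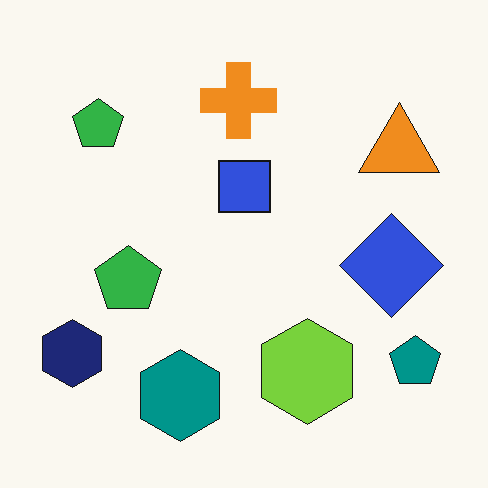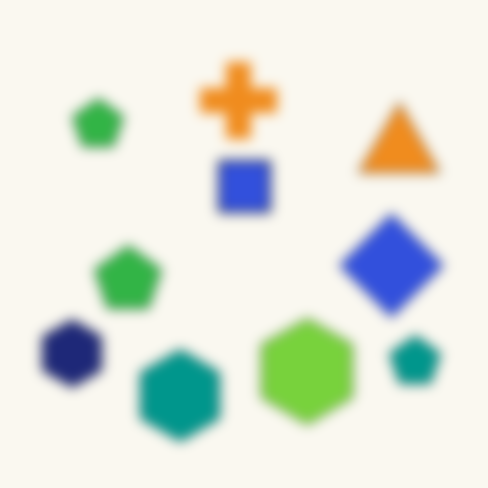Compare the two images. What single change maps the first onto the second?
It was strongly gaussian-blurred.

Shape edges and outlines are uniformly softened across the whole image.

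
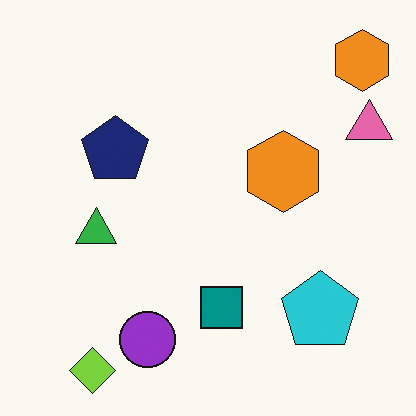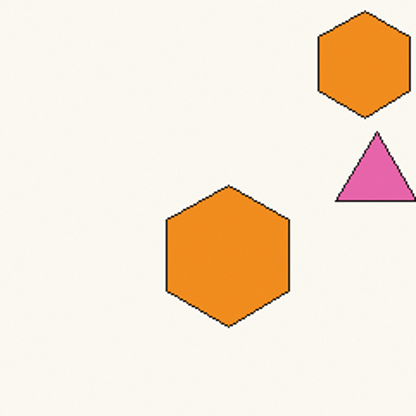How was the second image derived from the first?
The image was cropped to a noticeably smaller region and rescaled.

The visible shapes are larger and the field of view is narrower; shapes near the original edges may be partly or wholly outside the frame — a crop-and-rescale.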